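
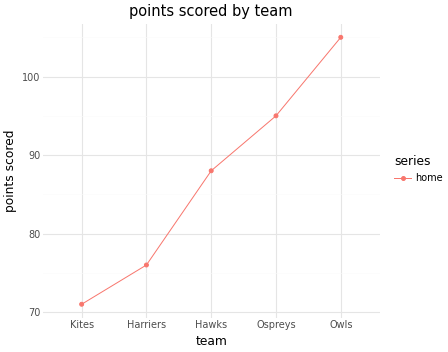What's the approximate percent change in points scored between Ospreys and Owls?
Ospreys ≈ 95, Owls ≈ 105; (105 − 95) / 95 ≈ +10.5%.

≈ +10.5%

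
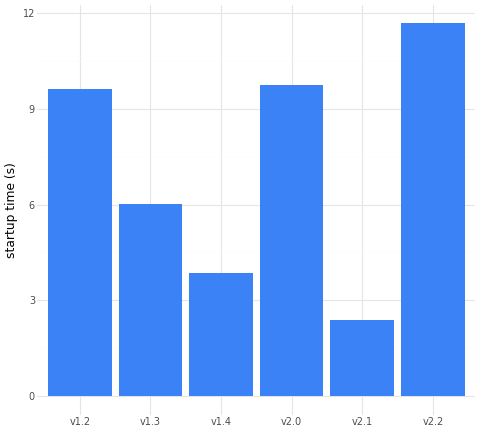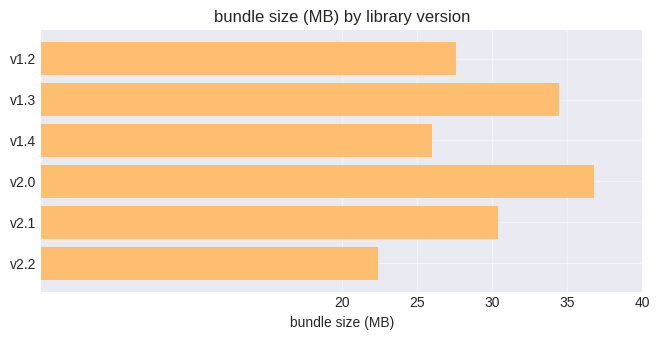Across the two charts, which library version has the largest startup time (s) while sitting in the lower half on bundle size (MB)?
Chart 2 median bundle size (MB) ≈ 30; below-median library versions: v1.2, v1.4, v2.2. Among those, v2.2 has the highest startup time (s) (≈ 12).

v2.2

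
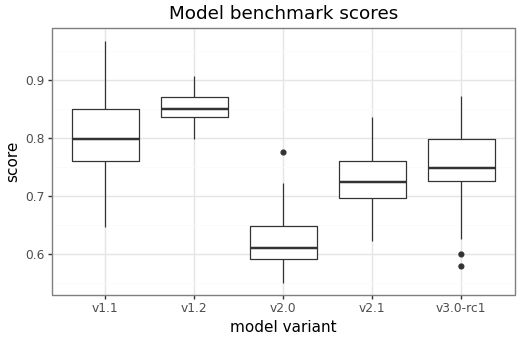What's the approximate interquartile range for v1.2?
Q3 ≈ 0.88, Q1 ≈ 0.84; IQR ≈ 0.04.

≈ 0.04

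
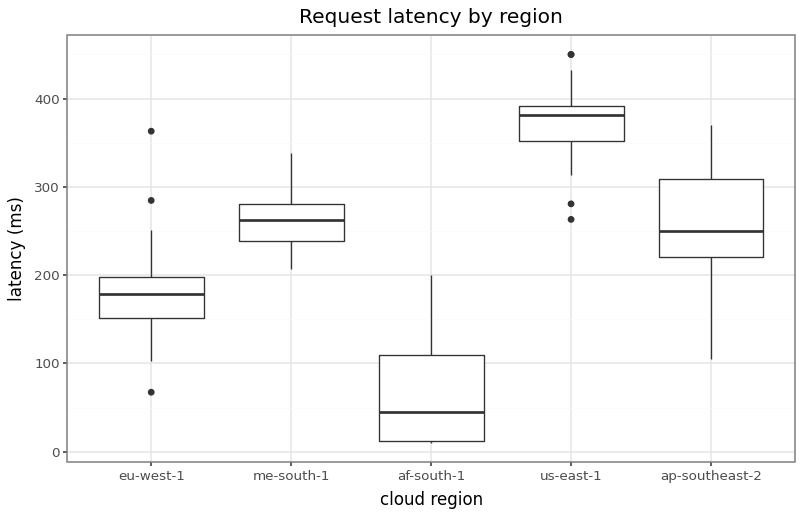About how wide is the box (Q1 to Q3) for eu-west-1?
Q3 ≈ 200, Q1 ≈ 150; IQR ≈ 50.

≈ 50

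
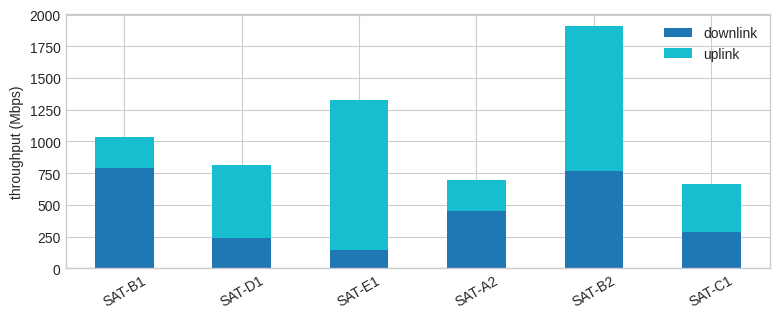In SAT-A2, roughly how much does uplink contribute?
≈ 200

uplink top ≈ 600, bottom ≈ 400; segment ≈ 200.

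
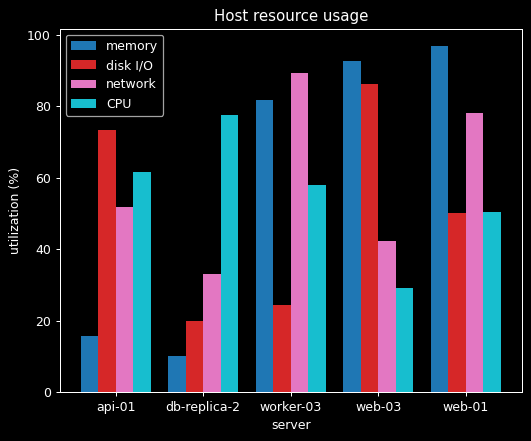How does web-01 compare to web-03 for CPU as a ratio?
≈ 1.67×

web-01 ≈ 50, web-03 ≈ 30; 50/30 ≈ 1.67.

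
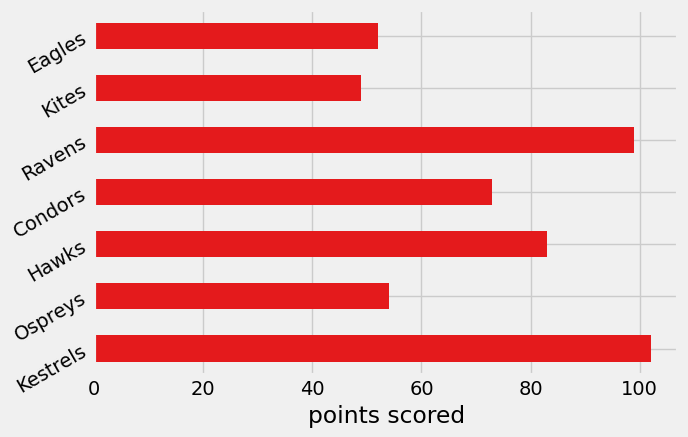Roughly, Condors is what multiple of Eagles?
Condors ≈ 70, Eagles ≈ 50; 70/50 ≈ 1.4.

≈ 1.4×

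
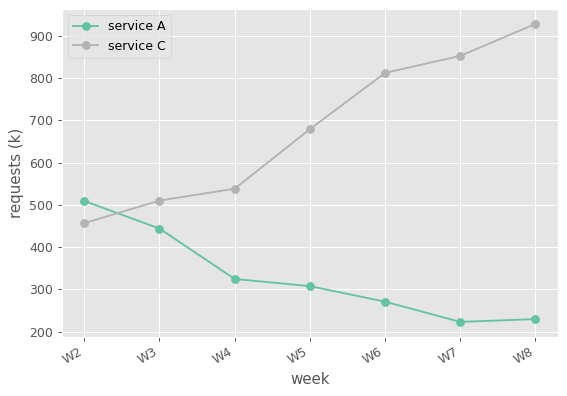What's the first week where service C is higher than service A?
W3

W2: service C ≈ 500 vs service A ≈ 500 (not yet); W3: service C ≈ 500 vs service A ≈ 400 (first crossover).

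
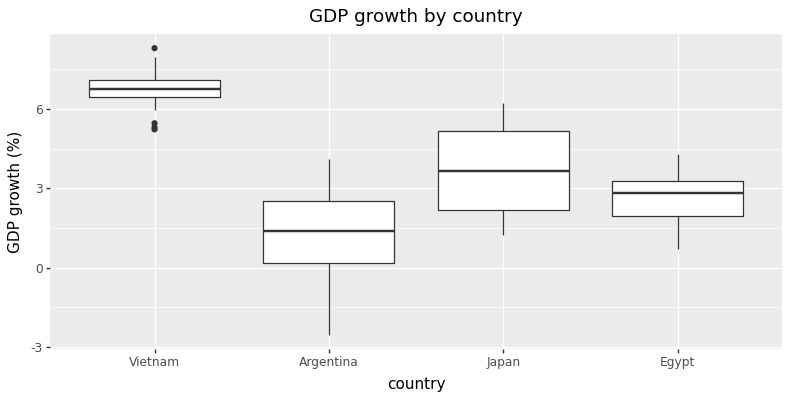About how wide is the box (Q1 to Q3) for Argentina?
Q3 ≈ 2.5, Q1 ≈ 0.0; IQR ≈ 2.5.

≈ 2.5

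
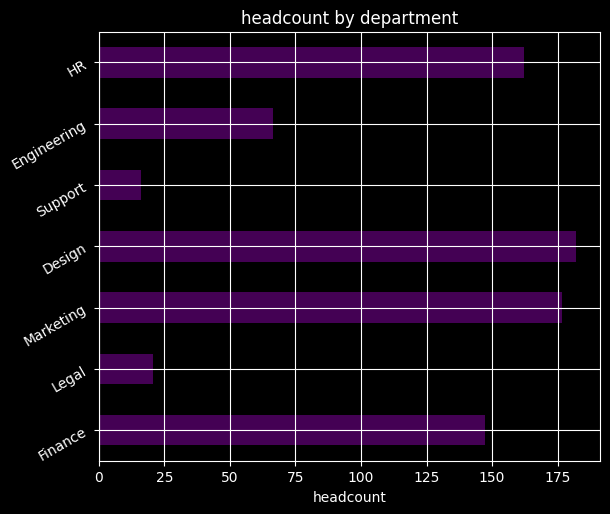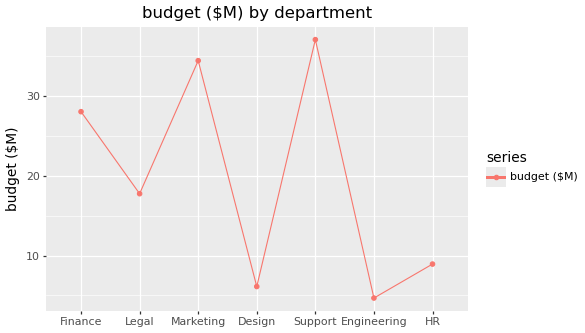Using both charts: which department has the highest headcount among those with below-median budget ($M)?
Chart 2 median budget ($M) ≈ 20; below-median departments: Design, Engineering, HR. Among those, Design has the highest headcount (≈ 180).

Design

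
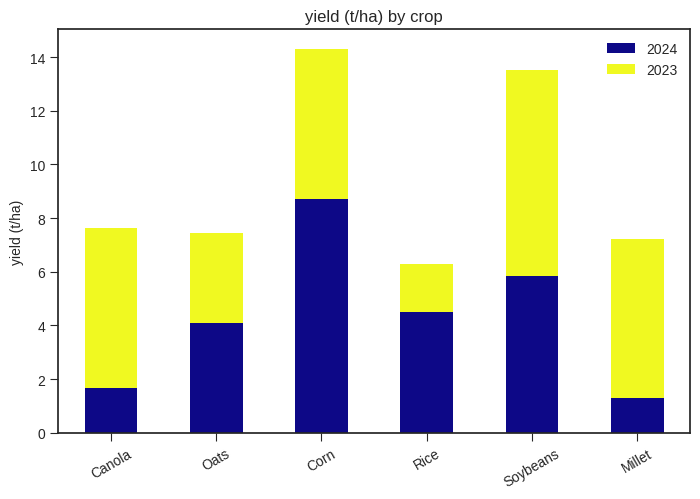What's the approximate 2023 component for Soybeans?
≈ 8

2023 top ≈ 14, bottom ≈ 6; segment ≈ 8.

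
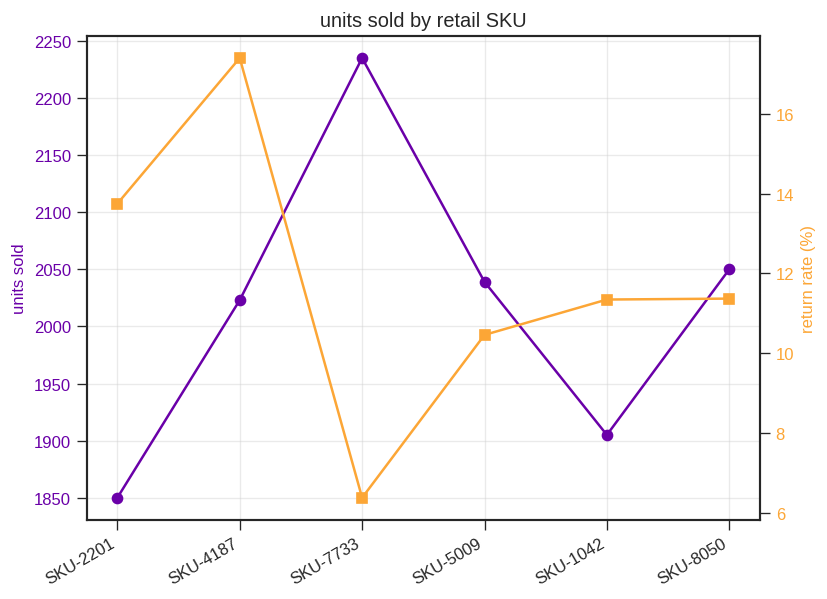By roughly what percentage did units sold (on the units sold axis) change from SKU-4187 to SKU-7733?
≈ +12.5%

SKU-4187 ≈ 2000, SKU-7733 ≈ 2250; (2250 − 2000) / 2000 ≈ +12.5%.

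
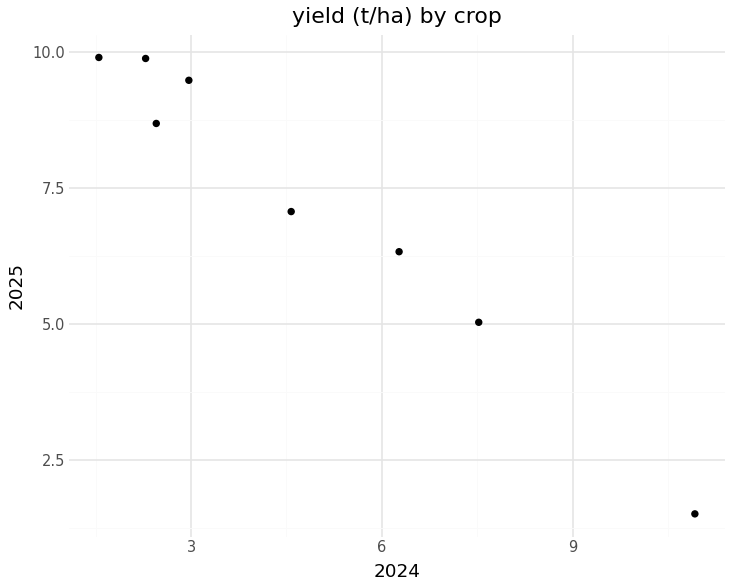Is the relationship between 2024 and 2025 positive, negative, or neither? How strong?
negative, strong

Points are negatively correlated; strong (|r| ≈ 1.0).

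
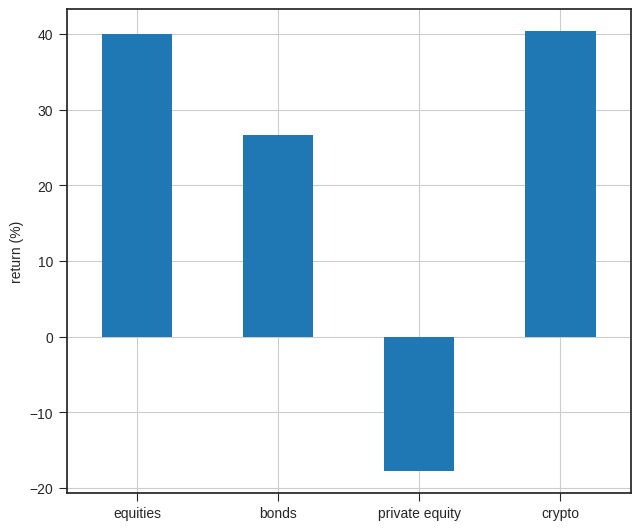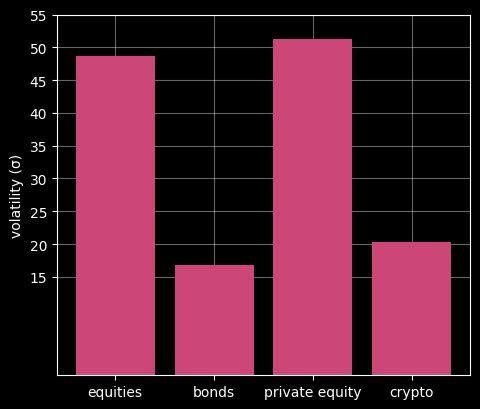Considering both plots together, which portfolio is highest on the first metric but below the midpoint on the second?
Chart 2 median volatility (σ) ≈ 35; below-median portfolios: bonds, crypto. Among those, crypto has the highest return (%) (≈ 40).

crypto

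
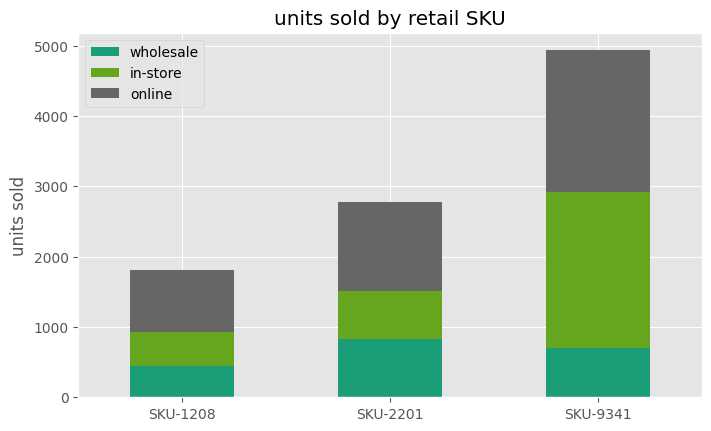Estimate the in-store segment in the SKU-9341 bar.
in-store top ≈ 3000, bottom ≈ 500; segment ≈ 2500.

≈ 2500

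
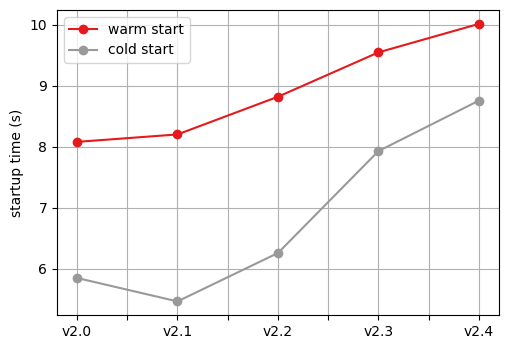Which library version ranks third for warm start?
Top 4 for warm start: v2.4 ≈ 10.0, v2.3 ≈ 9.5, v2.2 ≈ 9.0, v2.1 ≈ 8.0.

v2.2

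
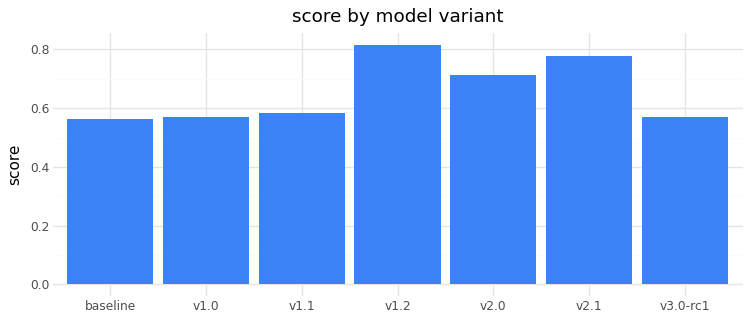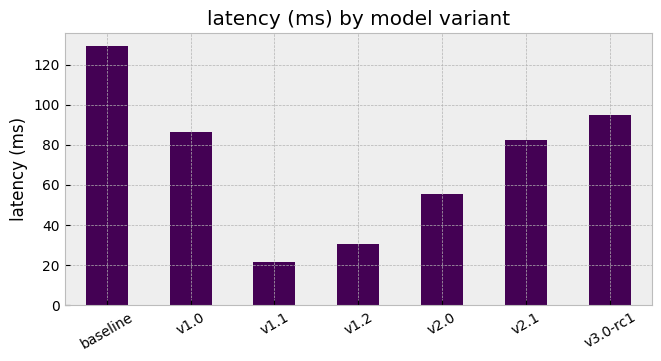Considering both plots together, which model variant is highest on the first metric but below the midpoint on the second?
v1.2

Chart 2 median latency (ms) ≈ 80; below-median model variants: v1.1, v1.2, v2.0. Among those, v1.2 has the highest score (≈ 0.8).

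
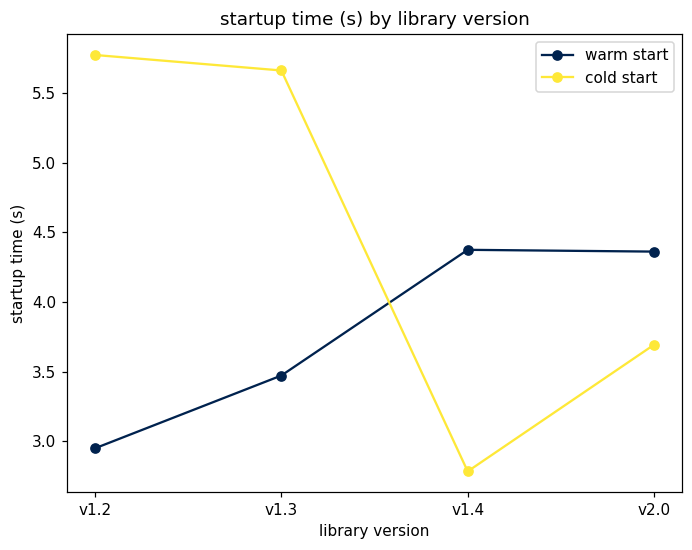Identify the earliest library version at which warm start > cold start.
v1.4

v1.3: warm start ≈ 3.5 vs cold start ≈ 5.5 (not yet); v1.4: warm start ≈ 4.5 vs cold start ≈ 3.0 (first crossover).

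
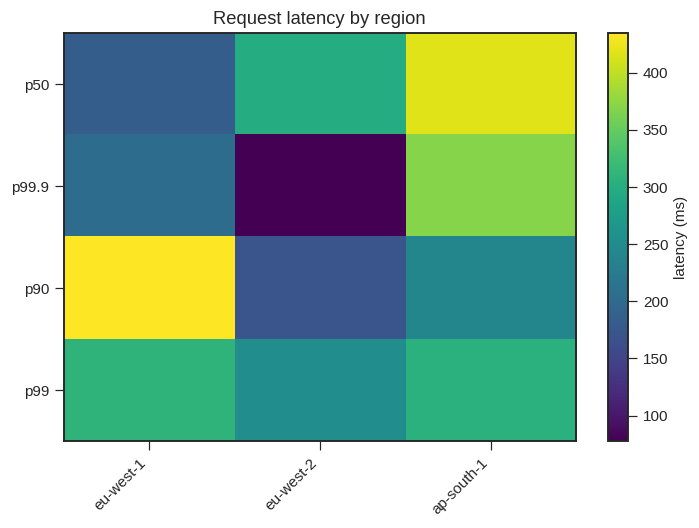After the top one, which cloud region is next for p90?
Top 3 for p90: eu-west-1 ≈ 450, ap-south-1 ≈ 250, eu-west-2 ≈ 150.

ap-south-1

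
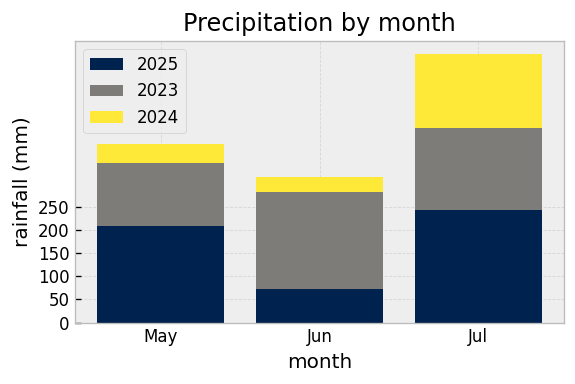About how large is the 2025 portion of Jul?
2025 top ≈ 250, bottom ≈ 0; segment ≈ 250.

≈ 250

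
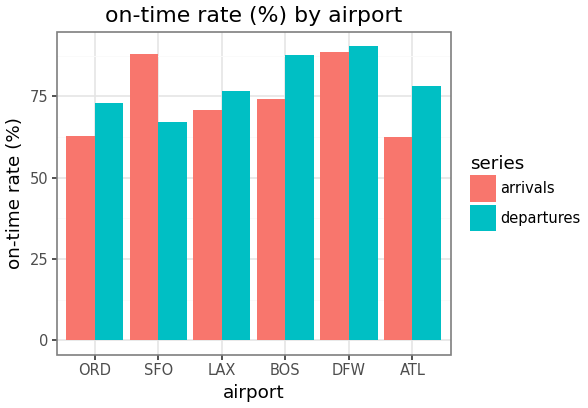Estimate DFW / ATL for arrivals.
DFW ≈ 90, ATL ≈ 60; 90/60 ≈ 1.5.

≈ 1.5×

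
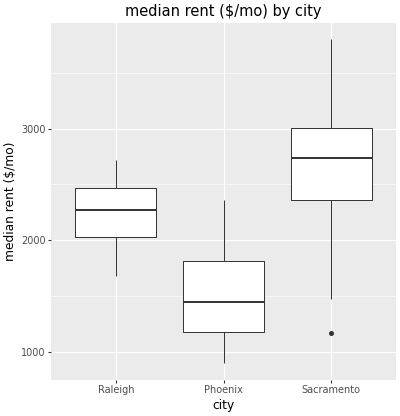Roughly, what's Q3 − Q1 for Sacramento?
≈ 600

Q3 ≈ 3000, Q1 ≈ 2400; IQR ≈ 600.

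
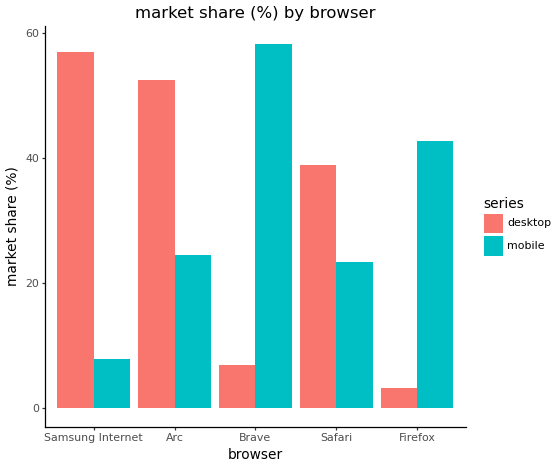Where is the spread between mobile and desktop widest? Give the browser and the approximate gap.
Brave, ≈ 55 %

Brave: mobile ≈ 60, desktop ≈ 5 → gap ≈ 55. Next-largest (Samsung Internet) is only ≈ 45.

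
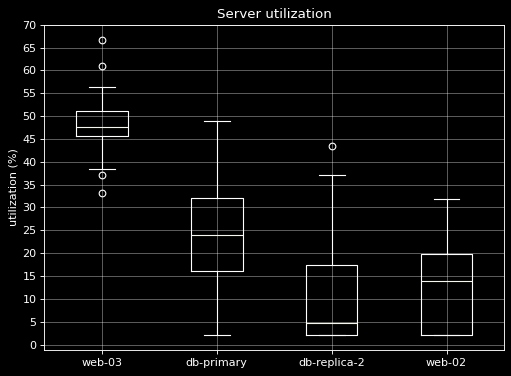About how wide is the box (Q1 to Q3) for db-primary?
Q3 ≈ 30, Q1 ≈ 15; IQR ≈ 15.

≈ 15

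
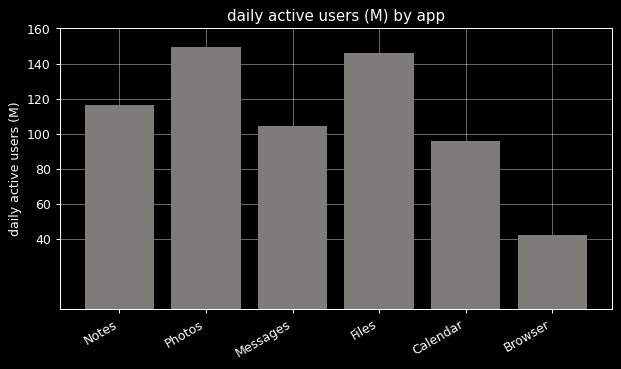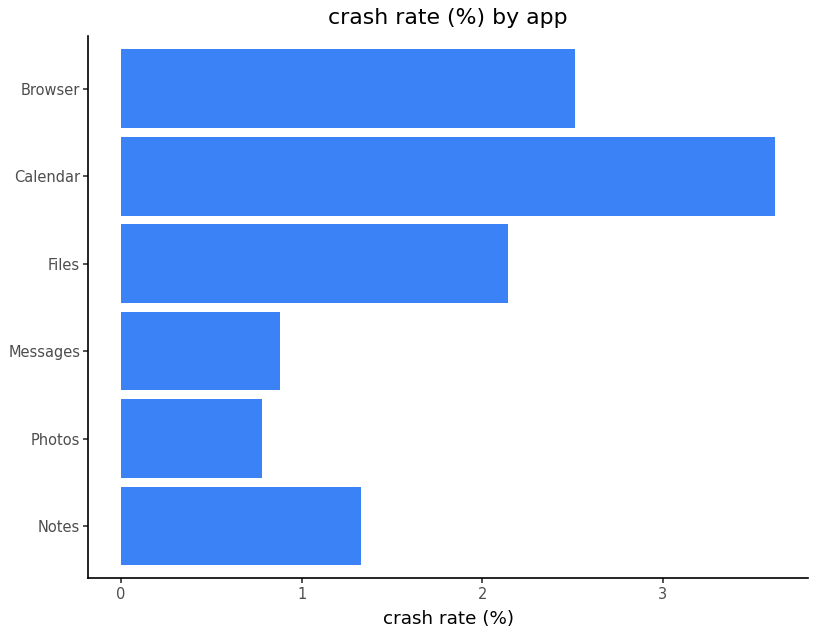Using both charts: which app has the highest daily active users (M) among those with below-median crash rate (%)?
Chart 2 median crash rate (%) ≈ 1.5; below-median apps: Notes, Photos, Messages. Among those, Photos has the highest daily active users (M) (≈ 140).

Photos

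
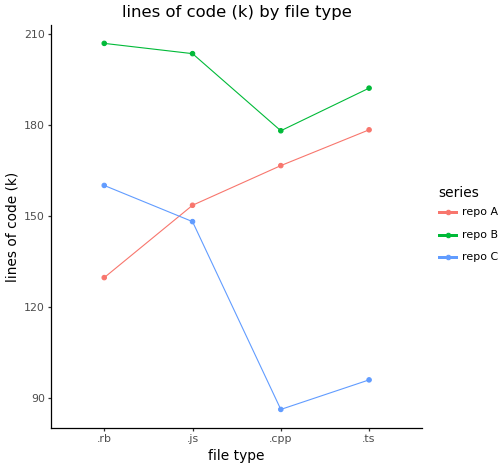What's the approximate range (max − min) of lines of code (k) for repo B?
Max .rb ≈ 200, min .cpp ≈ 180; range ≈ 20.

≈ 20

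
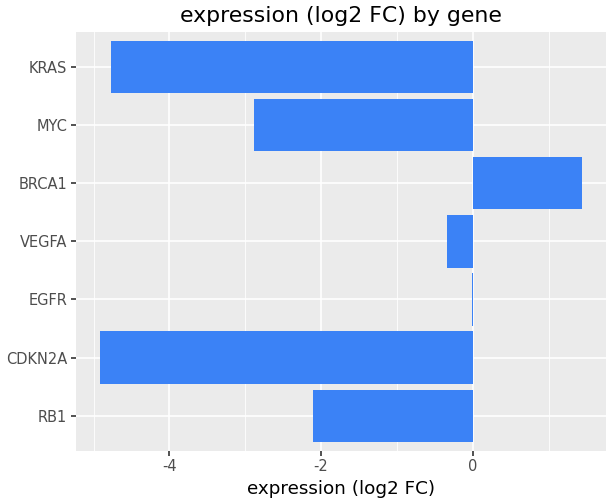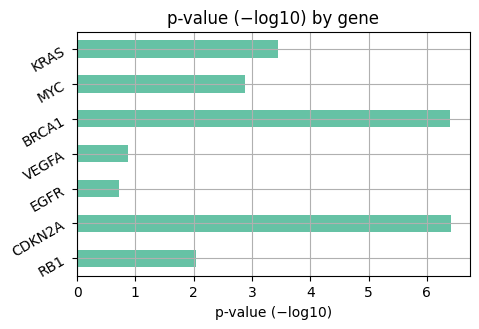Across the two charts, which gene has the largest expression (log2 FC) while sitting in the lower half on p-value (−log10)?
EGFR

Chart 2 median p-value (−log10) ≈ 3; below-median genes: RB1, EGFR, VEGFA. Among those, EGFR has the highest expression (log2 FC) (≈ 0).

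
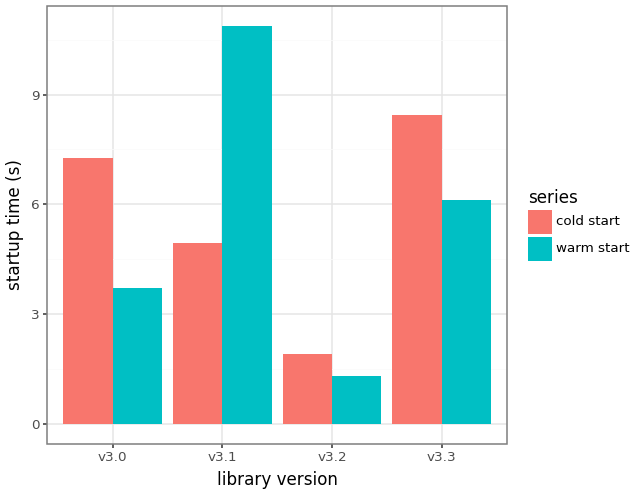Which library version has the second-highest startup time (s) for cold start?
Top 3 for cold start: v3.3 ≈ 8, v3.0 ≈ 7, v3.1 ≈ 5.

v3.0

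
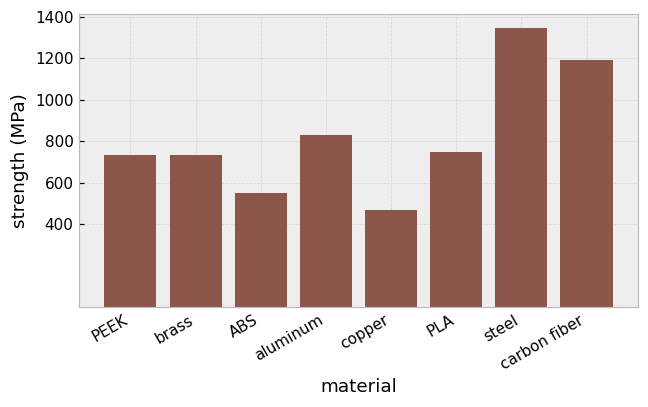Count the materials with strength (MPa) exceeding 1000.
Above 1000: steel, carbon fiber.

2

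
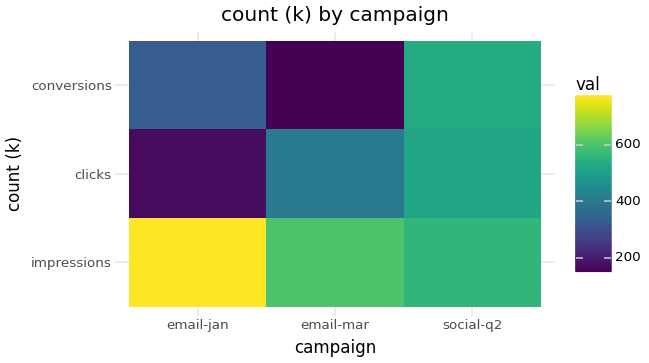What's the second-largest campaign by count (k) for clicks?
Top 3 for clicks: social-q2 ≈ 500, email-mar ≈ 400, email-jan ≈ 200.

email-mar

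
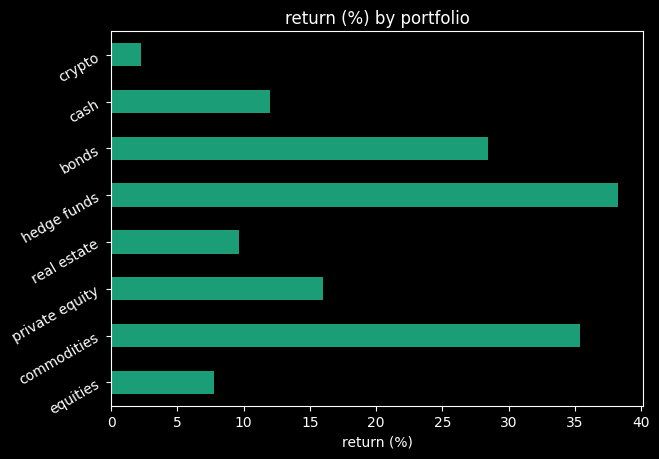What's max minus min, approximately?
≈ 40

Max hedge funds ≈ 40, min crypto ≈ 0; range ≈ 40.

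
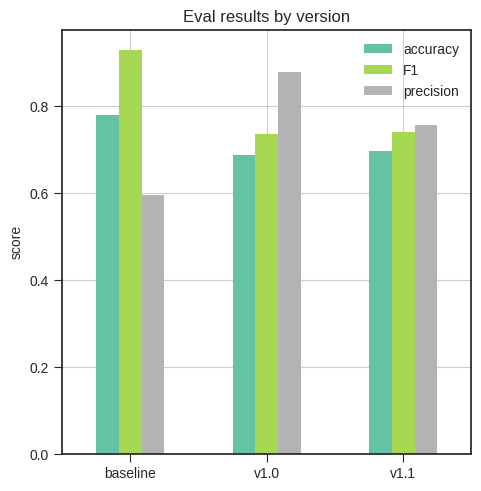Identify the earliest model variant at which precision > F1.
v1.0

baseline: precision ≈ 0.6 vs F1 ≈ 0.9 (not yet); v1.0: precision ≈ 0.9 vs F1 ≈ 0.7 (first crossover).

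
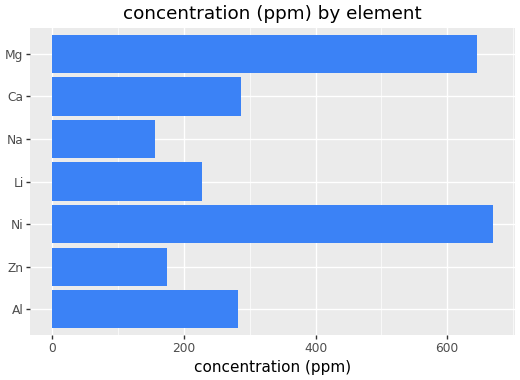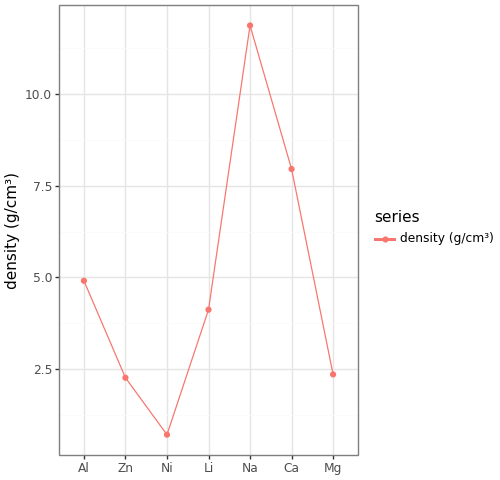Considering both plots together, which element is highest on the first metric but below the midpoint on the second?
Ni

Chart 2 median density (g/cm³) ≈ 4; below-median elements: Zn, Ni, Mg. Among those, Ni has the highest concentration (ppm) (≈ 700).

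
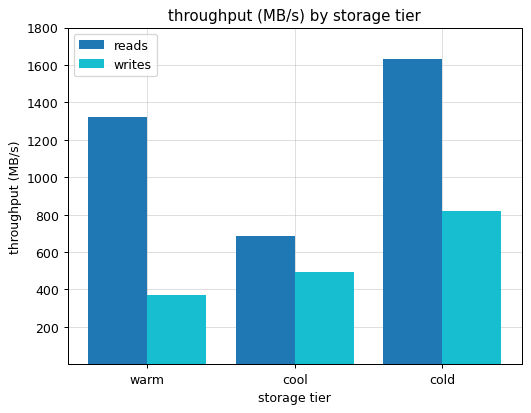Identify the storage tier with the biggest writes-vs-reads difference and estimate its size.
warm, ≈ 1000 MB/s

warm: writes ≈ 400, reads ≈ 1400 → gap ≈ 1000. Next-largest (cold) is only ≈ 800.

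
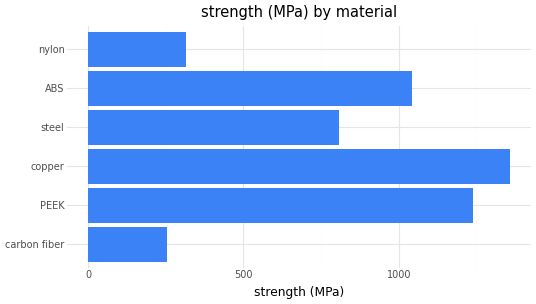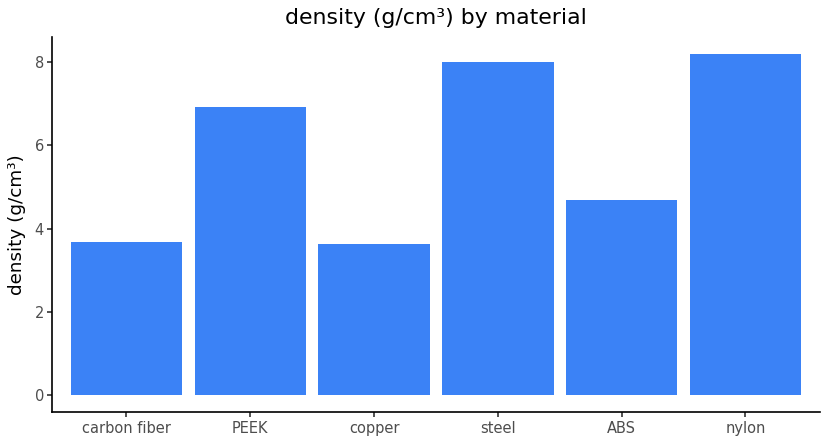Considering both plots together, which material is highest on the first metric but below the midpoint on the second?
copper

Chart 2 median density (g/cm³) ≈ 6; below-median materials: carbon fiber, copper, ABS. Among those, copper has the highest strength (MPa) (≈ 1400).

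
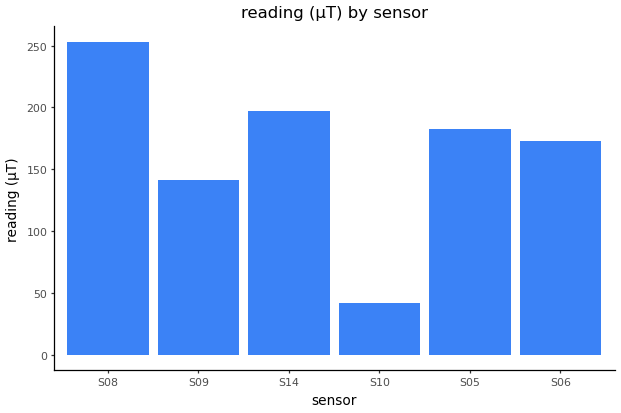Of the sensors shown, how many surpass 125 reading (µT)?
Above 125: S08, S09, S14, S05, S06.

5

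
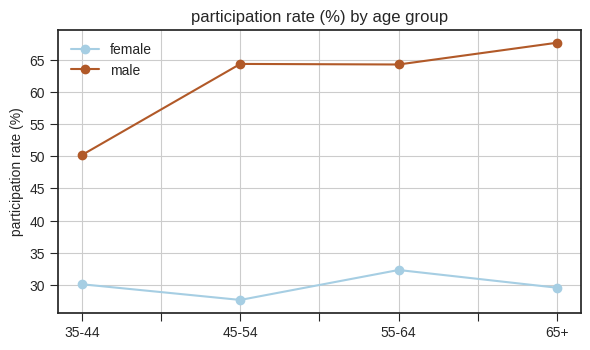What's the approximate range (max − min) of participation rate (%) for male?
≈ 20

Max 65+ ≈ 70, min 35-44 ≈ 50; range ≈ 20.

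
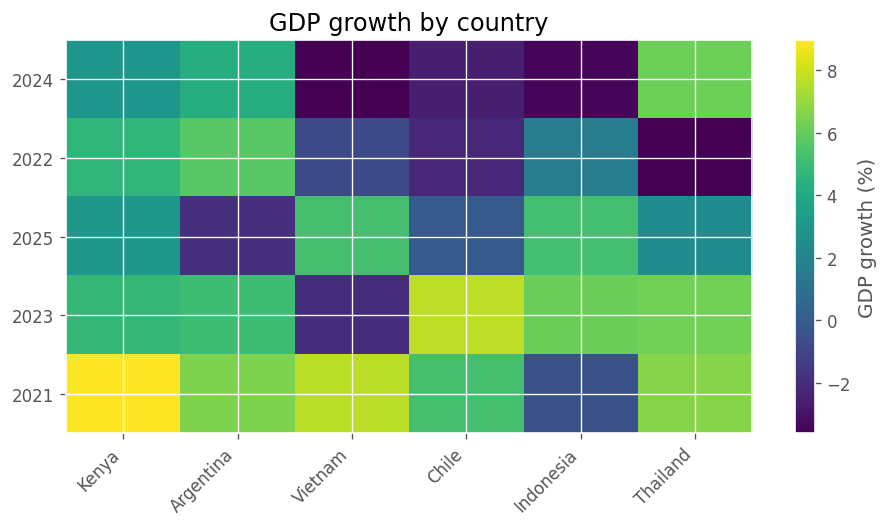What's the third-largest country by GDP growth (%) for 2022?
Top 4 for 2022: Argentina ≈ 6, Kenya ≈ 4, Indonesia ≈ 2, Vietnam ≈ 0.

Indonesia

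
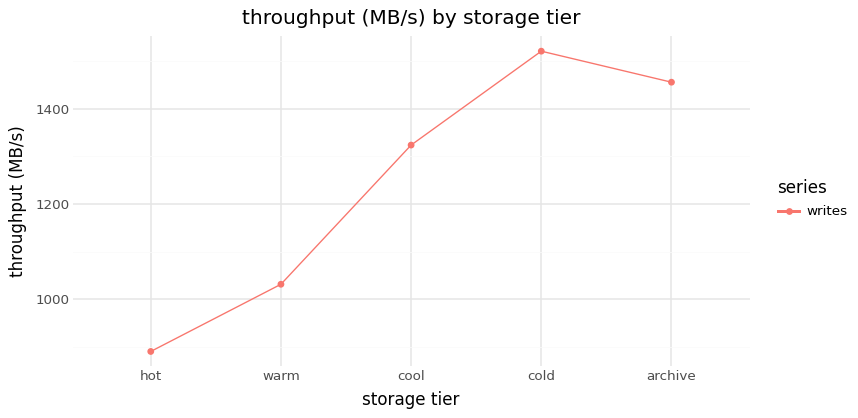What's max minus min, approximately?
≈ 600

Max cold ≈ 1500, min hot ≈ 900; range ≈ 600.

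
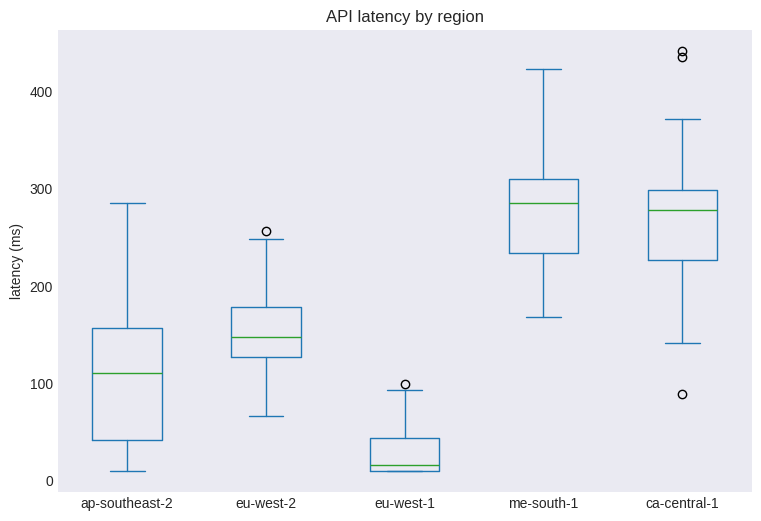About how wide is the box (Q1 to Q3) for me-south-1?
Q3 ≈ 300, Q1 ≈ 225; IQR ≈ 75.

≈ 75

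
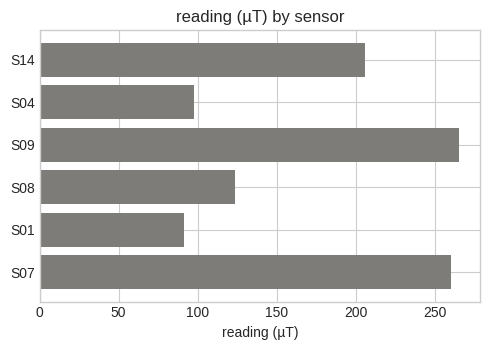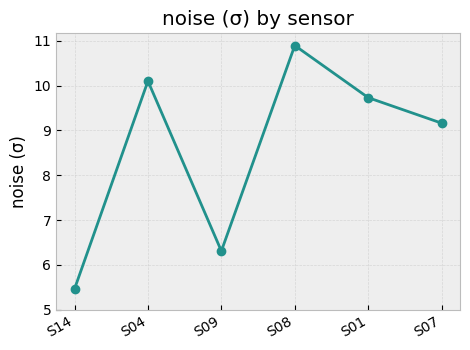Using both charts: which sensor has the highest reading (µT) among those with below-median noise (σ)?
Chart 2 median noise (σ) ≈ 9; below-median sensors: S14, S09, S07. Among those, S09 has the highest reading (µT) (≈ 275).

S09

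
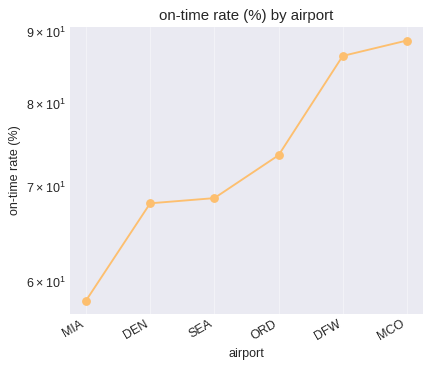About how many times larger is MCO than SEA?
≈ 1.29×

MCO ≈ 90, SEA ≈ 70; 90/70 ≈ 1.29.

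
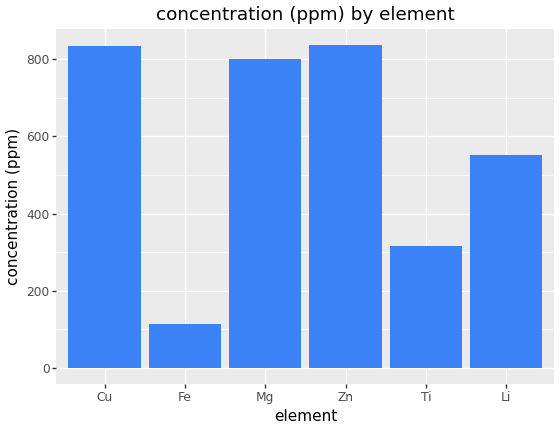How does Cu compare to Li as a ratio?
Cu ≈ 800, Li ≈ 600; 800/600 ≈ 1.33.

≈ 1.33×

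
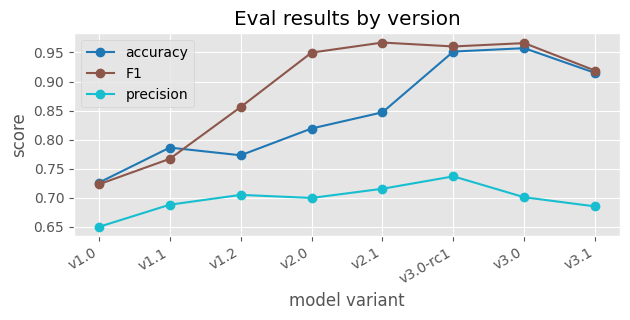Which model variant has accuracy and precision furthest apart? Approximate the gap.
v3.0, ≈ 0.25

v3.0: accuracy ≈ 0.95, precision ≈ 0.70 → gap ≈ 0.25. Next-largest (v3.1) is only ≈ 0.20.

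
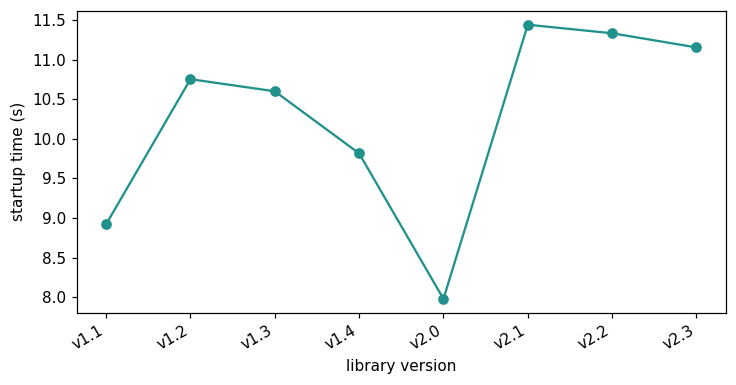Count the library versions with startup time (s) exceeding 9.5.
6

Above 9.5: v1.2, v1.3, v1.4, v2.1, v2.2, v2.3.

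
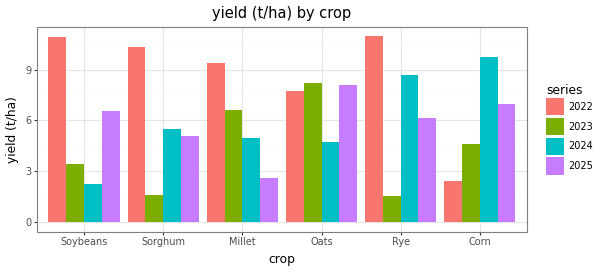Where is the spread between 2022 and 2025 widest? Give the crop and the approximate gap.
Millet, ≈ 6 t/ha

Millet: 2022 ≈ 9, 2025 ≈ 3 → gap ≈ 6. Next-largest (Sorghum) is only ≈ 5.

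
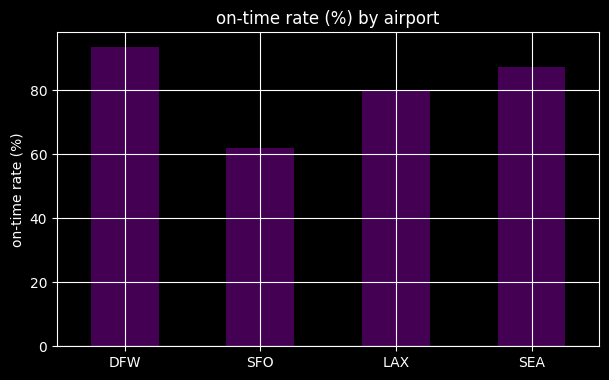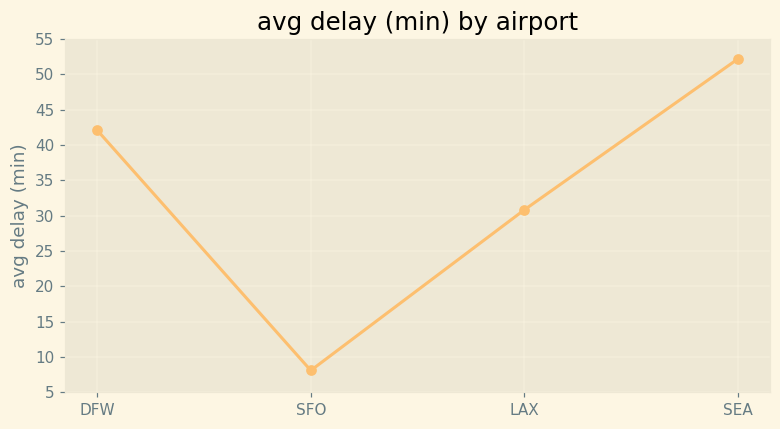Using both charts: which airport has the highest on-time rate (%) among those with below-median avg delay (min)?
LAX

Chart 2 median avg delay (min) ≈ 35; below-median airports: SFO, LAX. Among those, LAX has the highest on-time rate (%) (≈ 80).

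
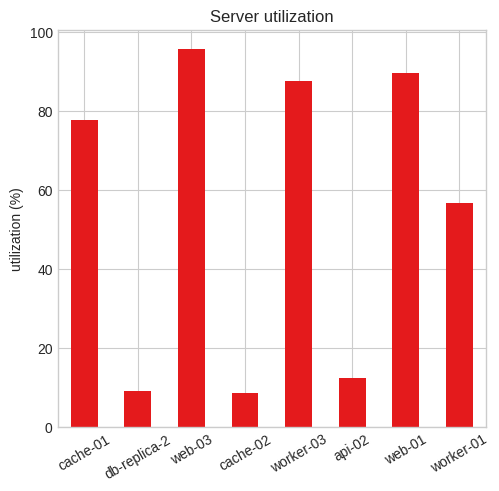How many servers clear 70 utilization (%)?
4

Above 70: cache-01, web-03, worker-03, web-01.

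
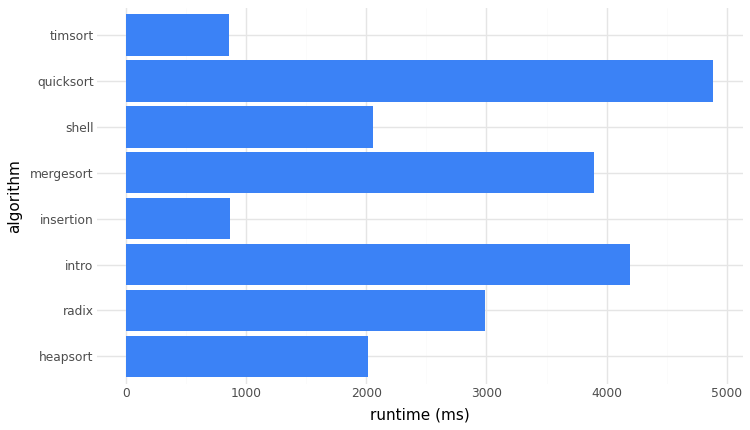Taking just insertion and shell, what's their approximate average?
(1000 + 2000) / 2 ≈ 1500.

≈ 1500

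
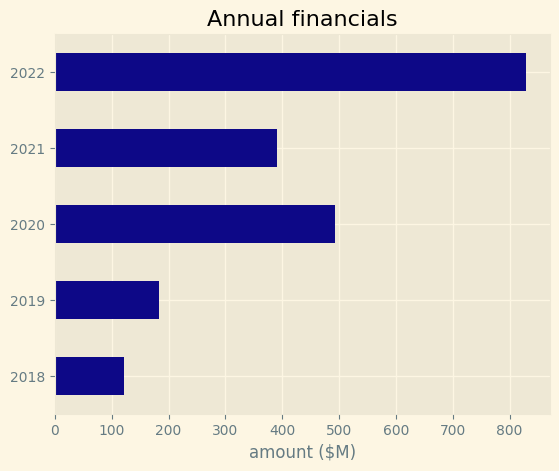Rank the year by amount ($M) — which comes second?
2020

Top 3: 2022 ≈ 800, 2020 ≈ 500, 2021 ≈ 400.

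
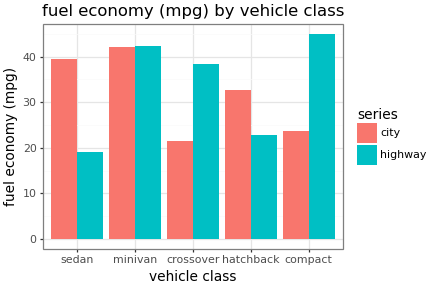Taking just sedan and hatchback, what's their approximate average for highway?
(20 + 25) / 2 ≈ 22.

≈ 22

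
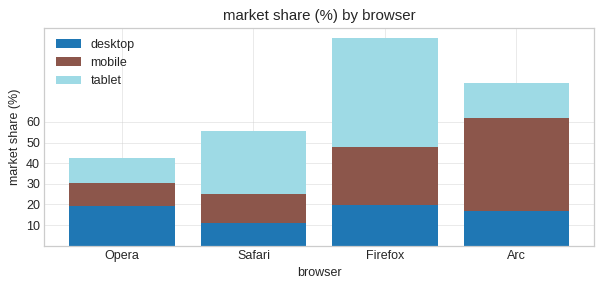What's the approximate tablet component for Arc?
tablet top ≈ 80, bottom ≈ 60; segment ≈ 20.

≈ 20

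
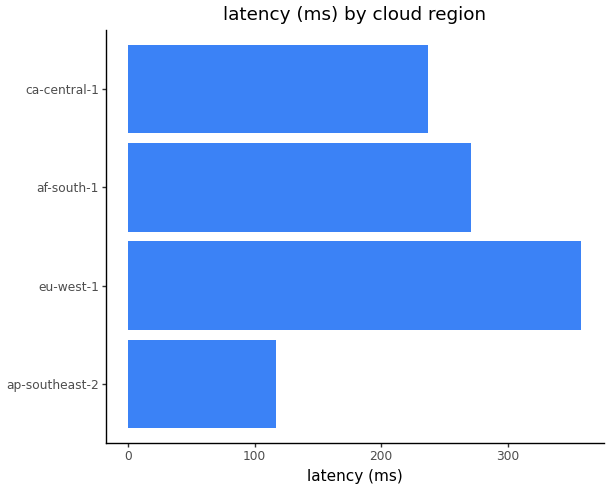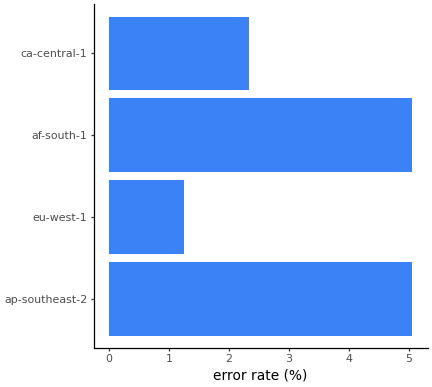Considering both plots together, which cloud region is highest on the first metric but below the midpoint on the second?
eu-west-1

Chart 2 median error rate (%) ≈ 3.5; below-median cloud regions: eu-west-1, ca-central-1. Among those, eu-west-1 has the highest latency (ms) (≈ 350).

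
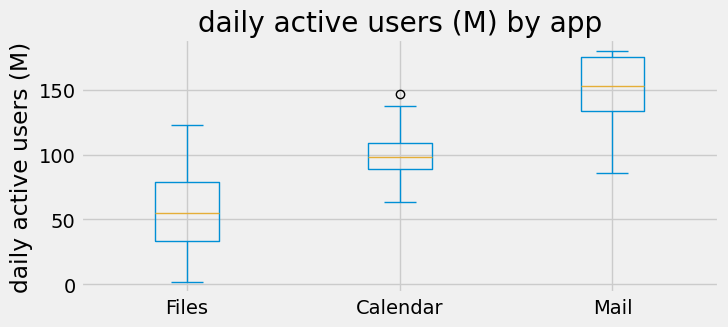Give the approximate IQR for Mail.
≈ 40

Q3 ≈ 170, Q1 ≈ 130; IQR ≈ 40.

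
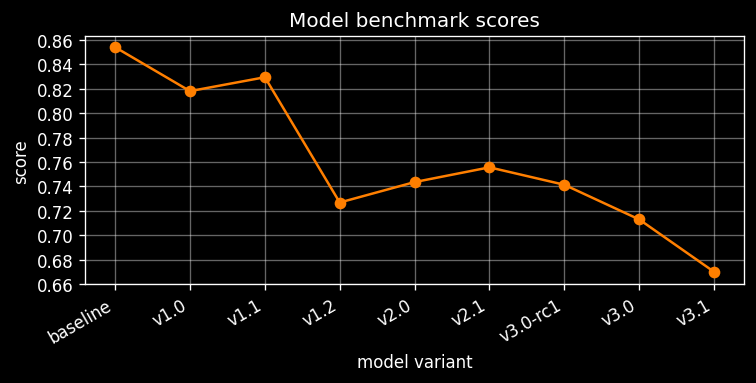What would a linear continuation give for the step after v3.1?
Last three: 0.74, 0.72, 0.68 → slope ≈ -0.03/step → next ≈ 0.65.

≈ 0.65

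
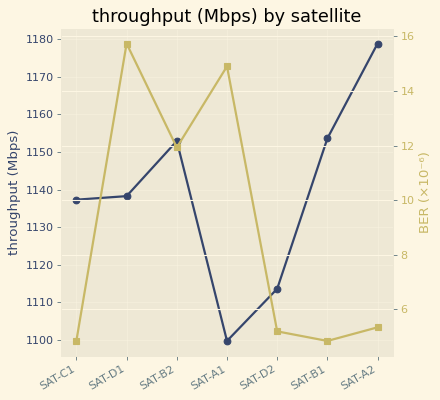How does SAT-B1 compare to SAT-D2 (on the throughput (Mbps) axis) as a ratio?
SAT-B1 ≈ 1150, SAT-D2 ≈ 1110; 1150/1110 ≈ 1.04.

≈ 1.04×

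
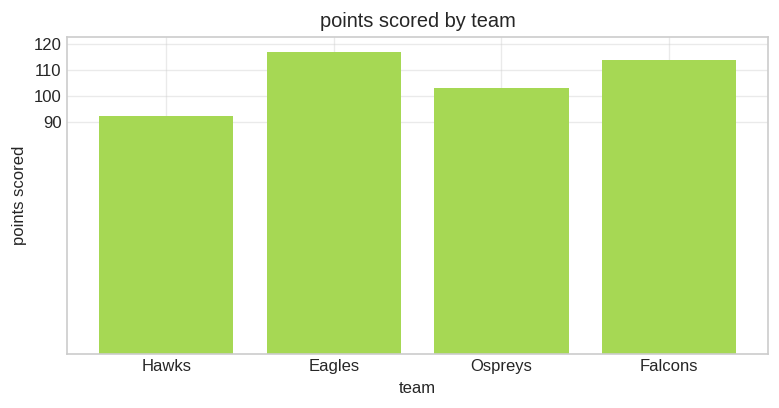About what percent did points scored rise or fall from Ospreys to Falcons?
Ospreys ≈ 100, Falcons ≈ 110; (110 − 100) / 100 ≈ +10%.

≈ +10%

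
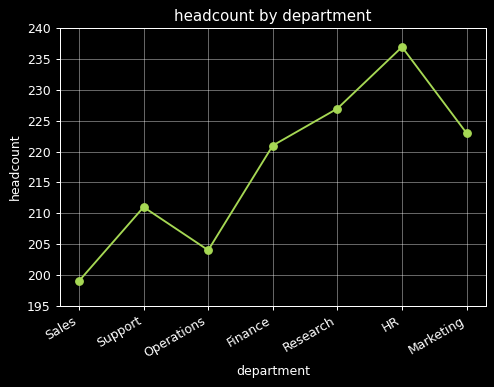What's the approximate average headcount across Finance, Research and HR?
≈ 227

(220 + 225 + 235) / 3 ≈ 227.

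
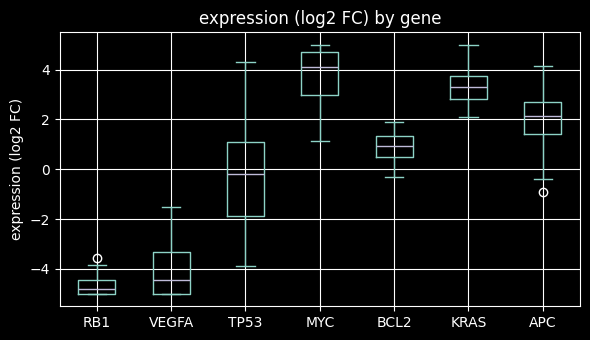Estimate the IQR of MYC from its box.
Q3 ≈ 5, Q1 ≈ 3; IQR ≈ 2.

≈ 2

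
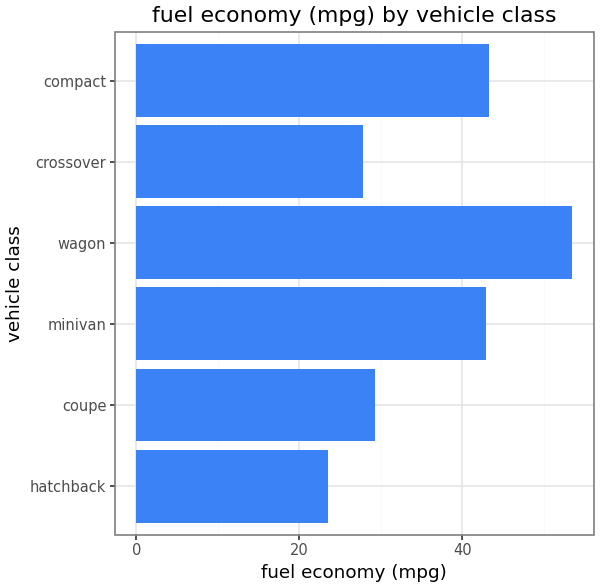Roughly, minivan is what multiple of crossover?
minivan ≈ 45, crossover ≈ 30; 45/30 ≈ 1.5.

≈ 1.5×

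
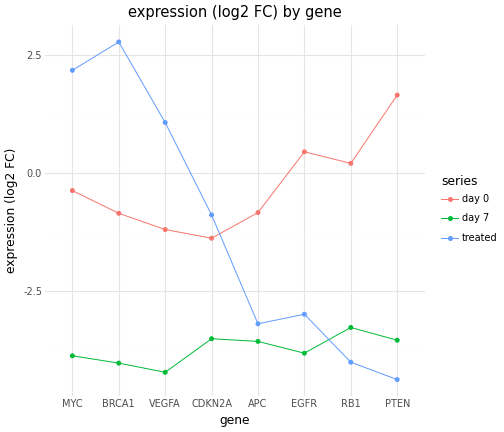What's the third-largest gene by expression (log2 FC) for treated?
VEGFA

Top 4 for treated: BRCA1 ≈ 3, MYC ≈ 2, VEGFA ≈ 1, CDKN2A ≈ -1.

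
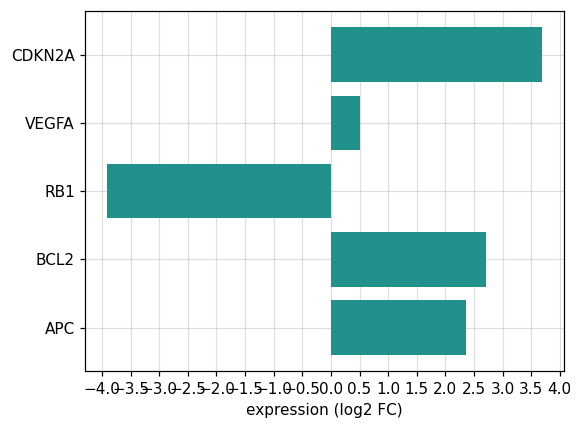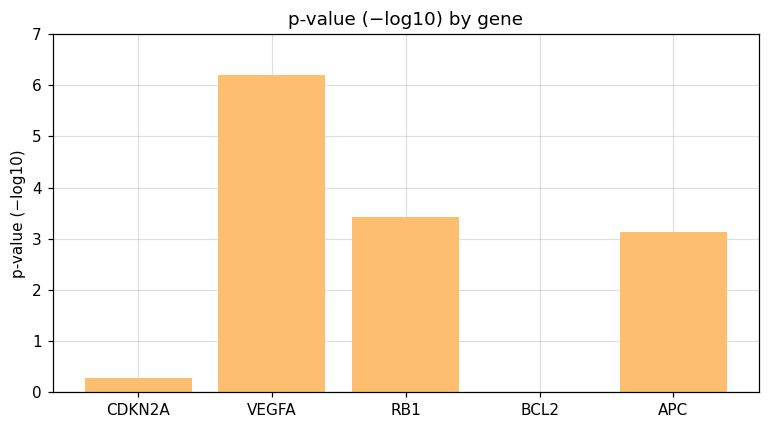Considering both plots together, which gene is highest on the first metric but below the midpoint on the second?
Chart 2 median p-value (−log10) ≈ 3; below-median genes: CDKN2A, BCL2. Among those, CDKN2A has the highest expression (log2 FC) (≈ 3.5).

CDKN2A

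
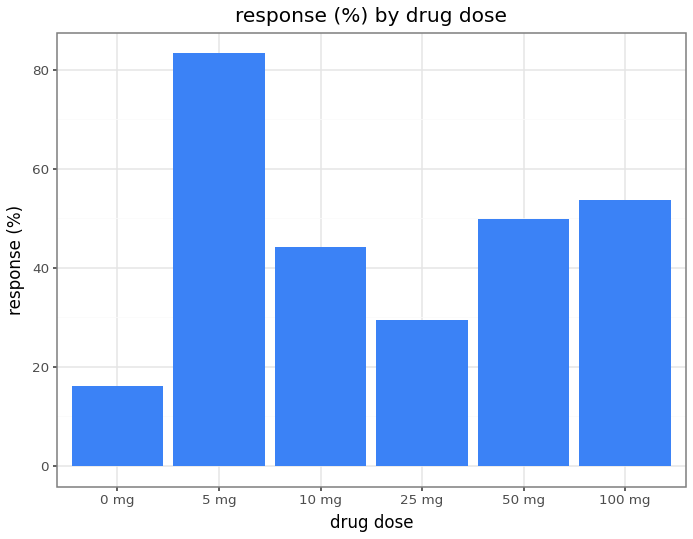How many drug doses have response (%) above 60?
1

Above 60: 5 mg.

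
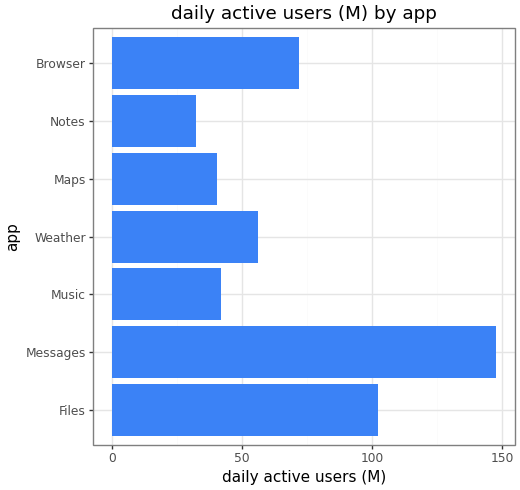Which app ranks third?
Top 4: Messages ≈ 140, Files ≈ 100, Browser ≈ 80, Weather ≈ 60.

Browser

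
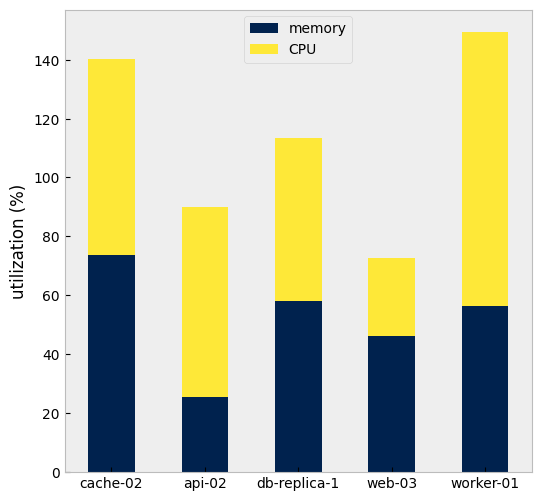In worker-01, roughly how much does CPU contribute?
CPU top ≈ 140, bottom ≈ 60; segment ≈ 80.

≈ 80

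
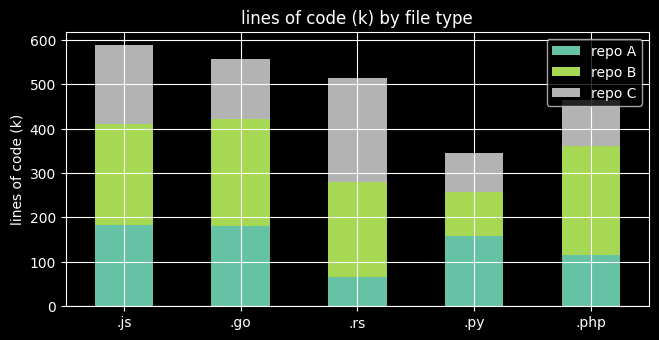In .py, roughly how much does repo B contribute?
repo B top ≈ 250, bottom ≈ 150; segment ≈ 100.

≈ 100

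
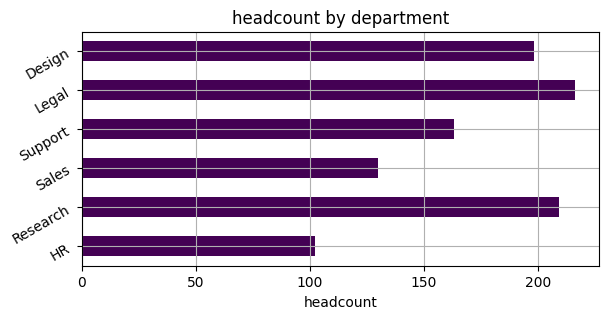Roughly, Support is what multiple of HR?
Support ≈ 160, HR ≈ 100; 160/100 ≈ 1.6.

≈ 1.6×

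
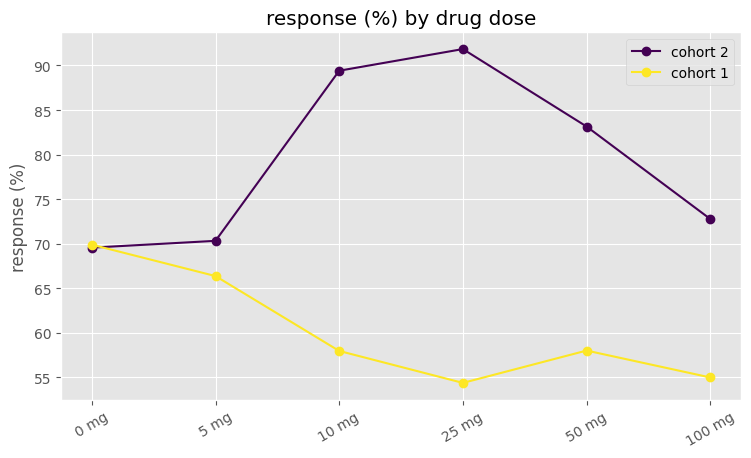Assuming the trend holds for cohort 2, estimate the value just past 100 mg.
Last three: 90, 85, 75 → slope ≈ -7.5/step → next ≈ 67.5.

≈ 67.5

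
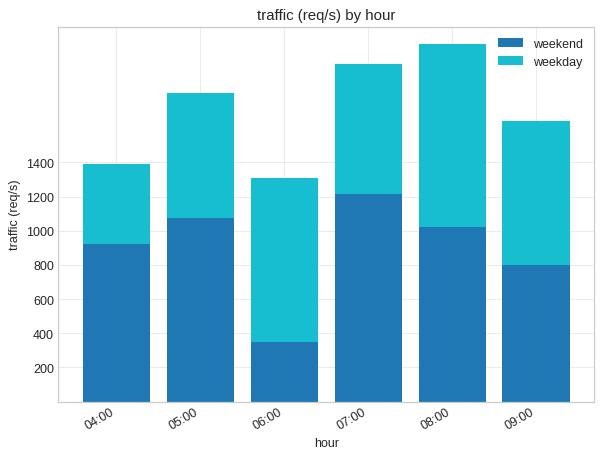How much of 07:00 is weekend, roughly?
weekend top ≈ 1200, bottom ≈ 0; segment ≈ 1200.

≈ 1200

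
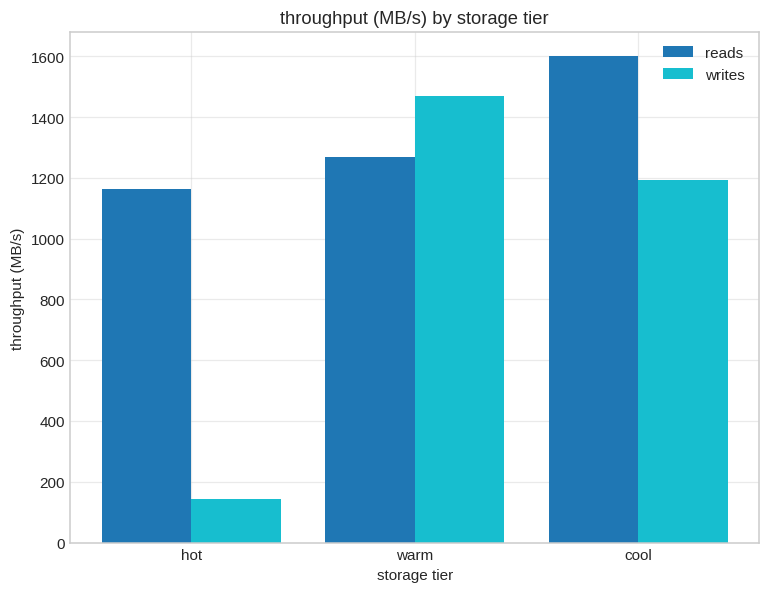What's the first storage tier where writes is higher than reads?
hot: writes ≈ 200 vs reads ≈ 1200 (not yet); warm: writes ≈ 1400 vs reads ≈ 1200 (first crossover).

warm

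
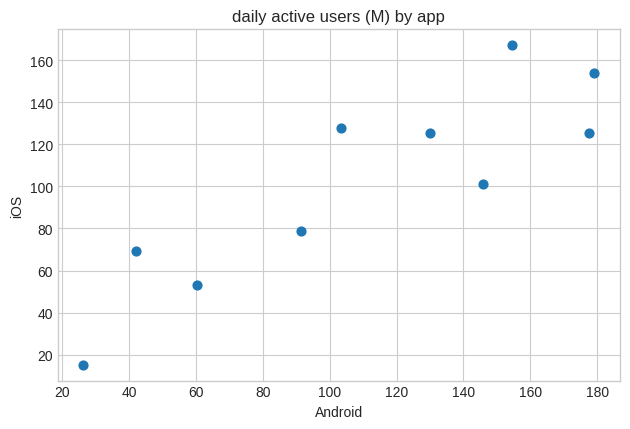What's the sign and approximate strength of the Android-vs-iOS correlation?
Points are positively correlated; strong (|r| ≈ 0.9).

positive, strong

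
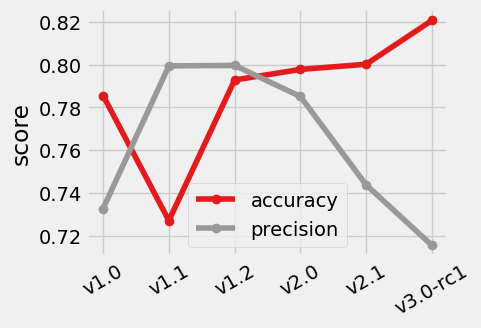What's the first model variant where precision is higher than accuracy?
v1.1

v1.0: precision ≈ 0.73 vs accuracy ≈ 0.79 (not yet); v1.1: precision ≈ 0.80 vs accuracy ≈ 0.73 (first crossover).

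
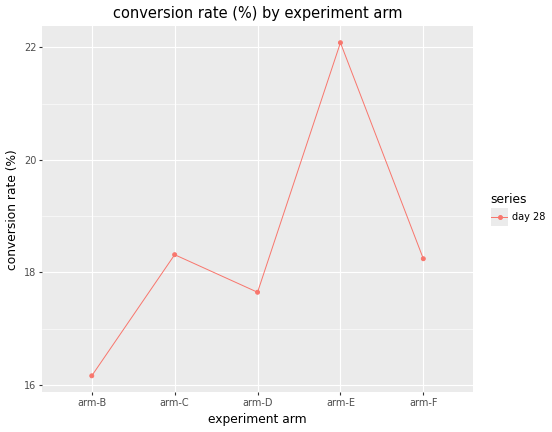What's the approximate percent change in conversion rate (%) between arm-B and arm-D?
arm-B ≈ 16.0, arm-D ≈ 17.5; (17.5 − 16.0) / 16.0 ≈ +9.4%.

≈ +9.4%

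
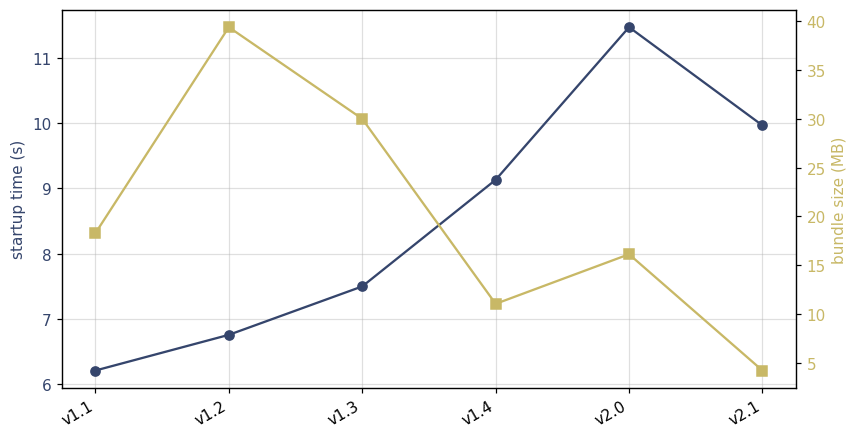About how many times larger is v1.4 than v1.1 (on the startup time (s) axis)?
v1.4 ≈ 9.0, v1.1 ≈ 6.0; 9.0/6.0 ≈ 1.5.

≈ 1.5×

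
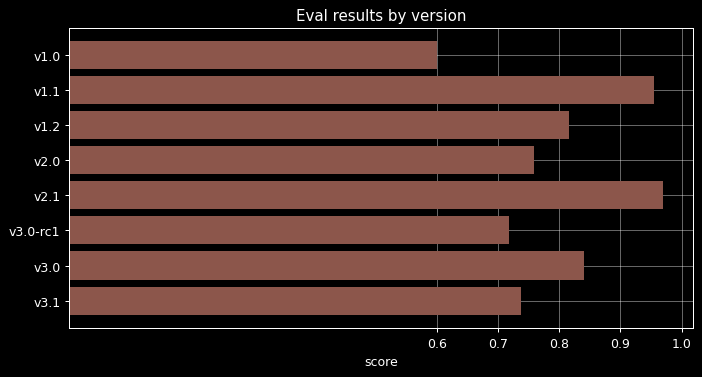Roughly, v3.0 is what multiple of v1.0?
≈ 1.33×

v3.0 ≈ 0.8, v1.0 ≈ 0.6; 0.8/0.6 ≈ 1.33.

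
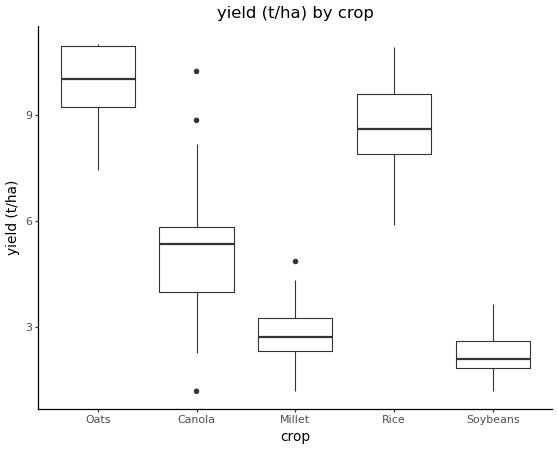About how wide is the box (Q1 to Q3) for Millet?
≈ 1

Q3 ≈ 3, Q1 ≈ 2; IQR ≈ 1.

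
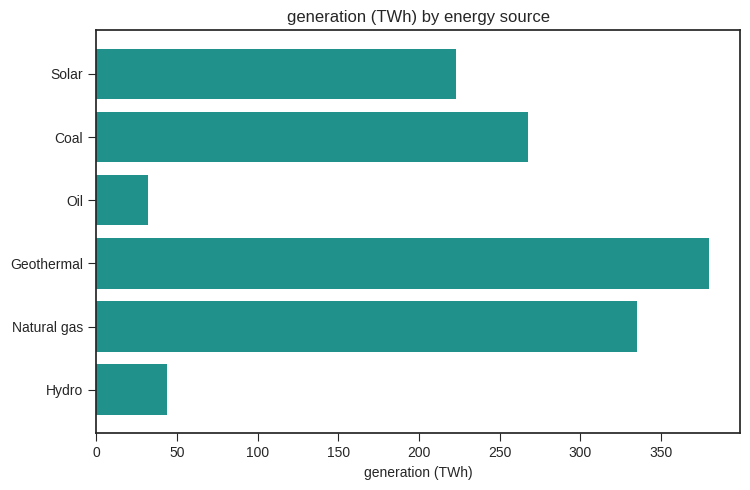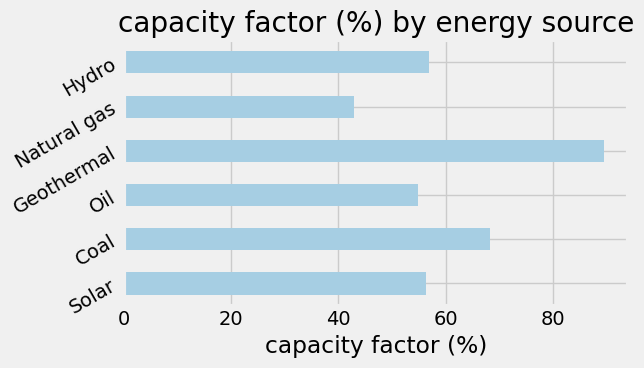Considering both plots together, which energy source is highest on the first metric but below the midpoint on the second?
Chart 2 median capacity factor (%) ≈ 60; below-median energy sources: Solar, Oil, Natural gas. Among those, Natural gas has the highest generation (TWh) (≈ 350).

Natural gas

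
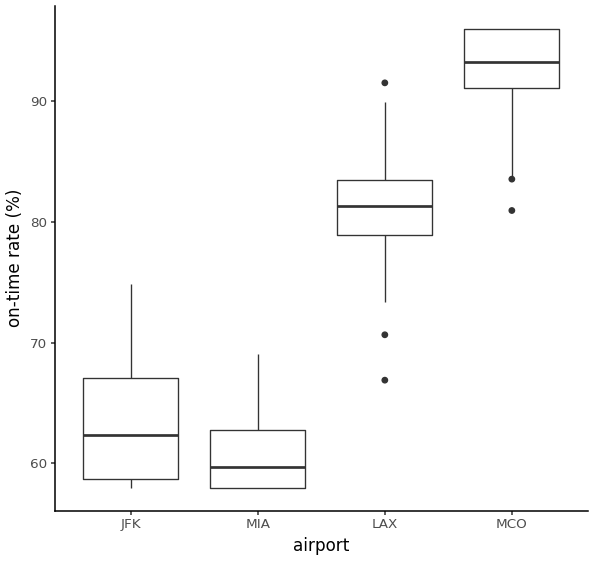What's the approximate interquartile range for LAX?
Q3 ≈ 85, Q1 ≈ 80; IQR ≈ 5.

≈ 5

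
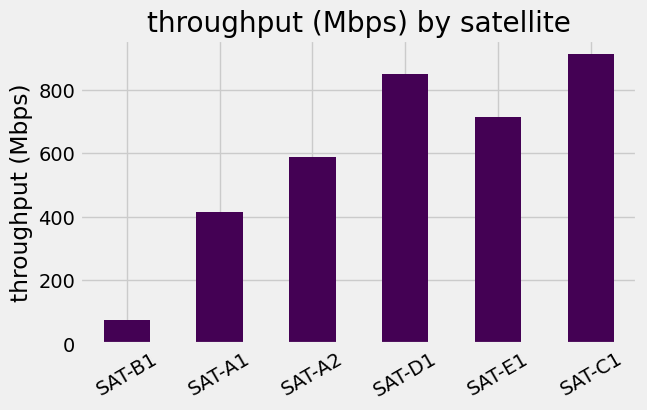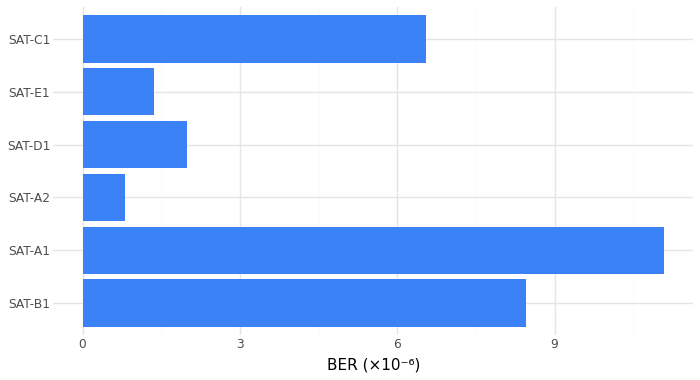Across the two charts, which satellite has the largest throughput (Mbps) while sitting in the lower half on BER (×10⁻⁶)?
Chart 2 median BER (×10⁻⁶) ≈ 4; below-median satellites: SAT-A2, SAT-D1, SAT-E1. Among those, SAT-D1 has the highest throughput (Mbps) (≈ 800).

SAT-D1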